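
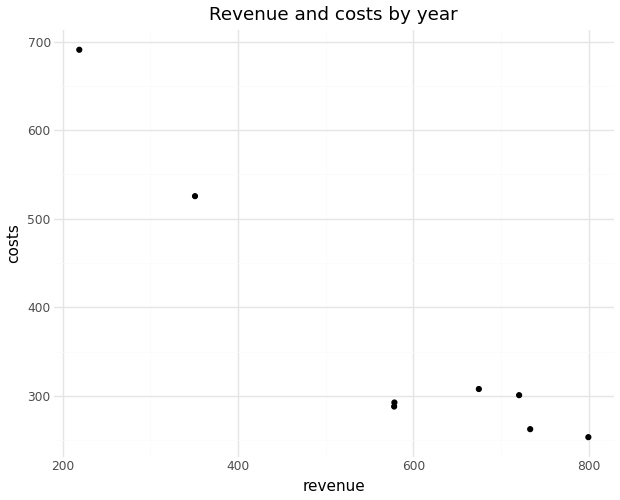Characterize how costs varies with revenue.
Points are negatively correlated; strong (|r| ≈ 0.9).

negative, strong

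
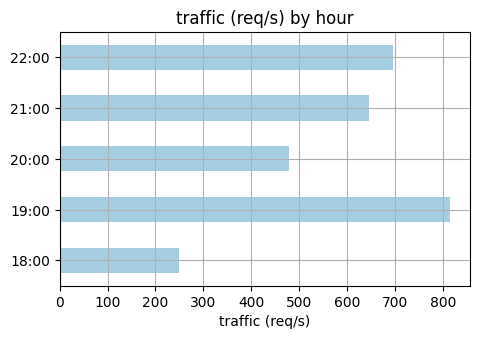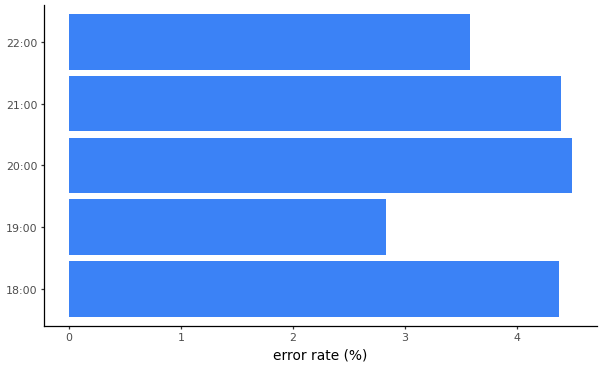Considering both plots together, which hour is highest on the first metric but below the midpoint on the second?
Chart 2 median error rate (%) ≈ 4.5; below-median hours: 19:00, 22:00. Among those, 19:00 has the highest traffic (req/s) (≈ 800).

19:00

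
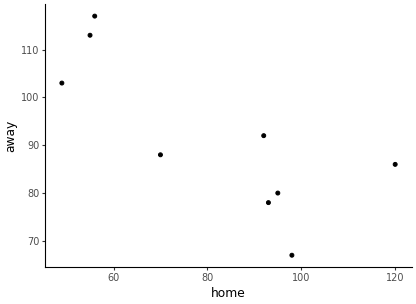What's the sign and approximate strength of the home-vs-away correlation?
negative, strong

Points are negatively correlated; strong (|r| ≈ 0.8).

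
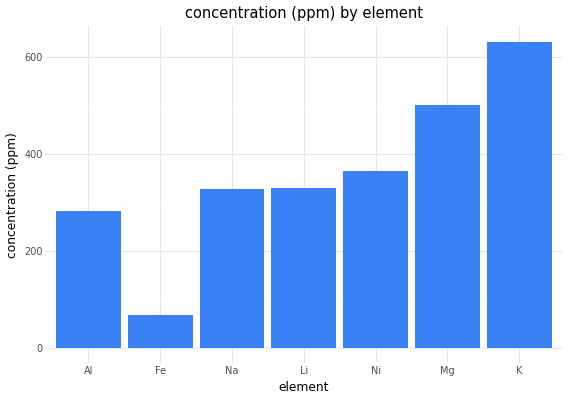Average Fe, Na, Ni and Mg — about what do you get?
(100 + 300 + 400 + 500) / 4 ≈ 325.

≈ 325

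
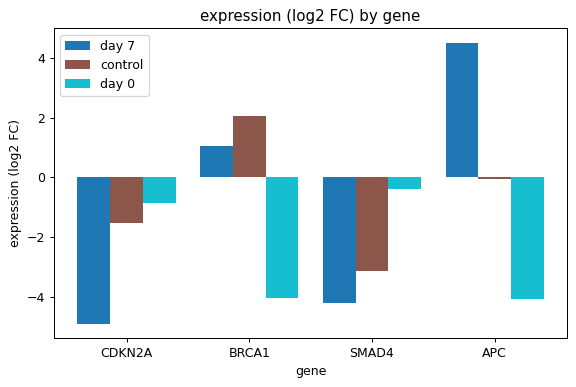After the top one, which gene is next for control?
Top 3 for control: BRCA1 ≈ 2, APC ≈ 0, CDKN2A ≈ -2.

APC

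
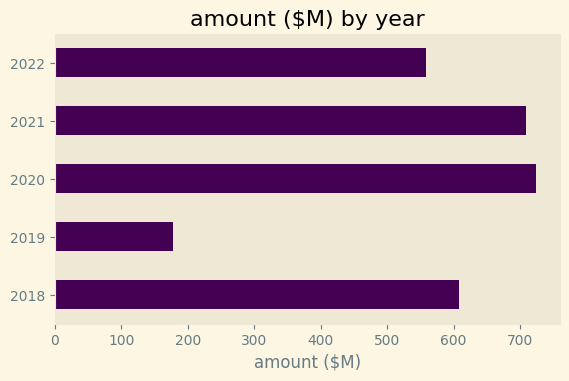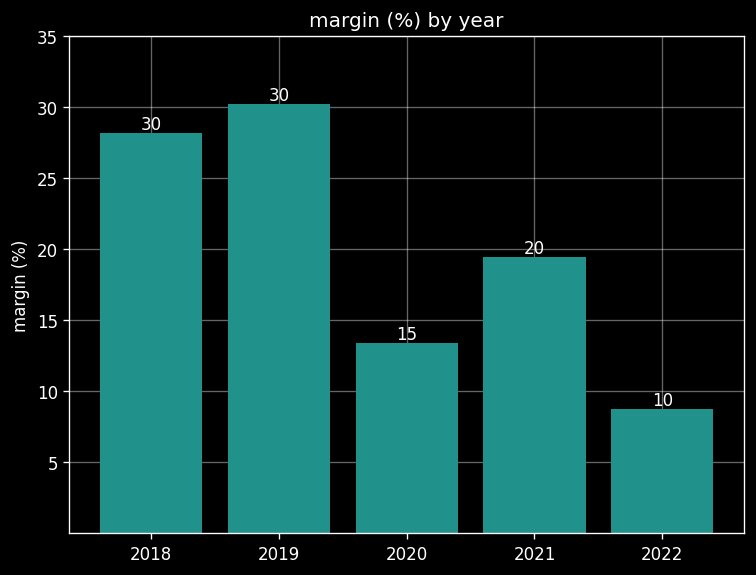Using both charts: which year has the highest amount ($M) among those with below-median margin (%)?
Chart 2 median margin (%) ≈ 20; below-median years: 2020, 2022. Among those, 2020 has the highest amount ($M) (≈ 700).

2020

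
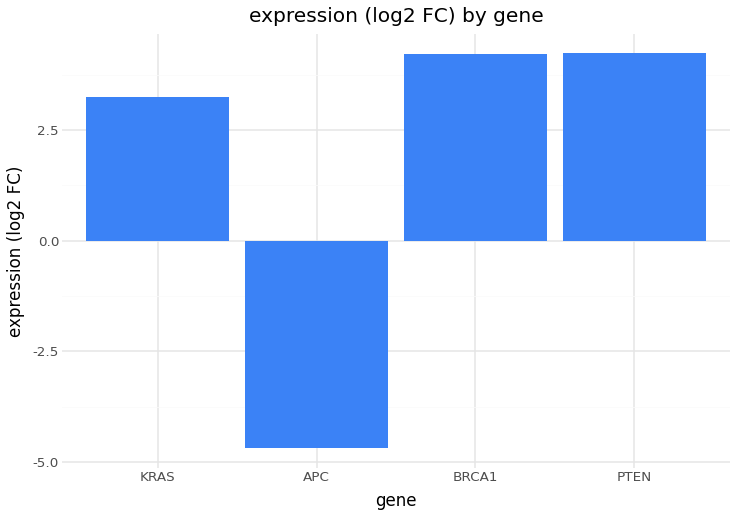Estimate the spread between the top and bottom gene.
Max PTEN ≈ 4, min APC ≈ -5; range ≈ 9.

≈ 9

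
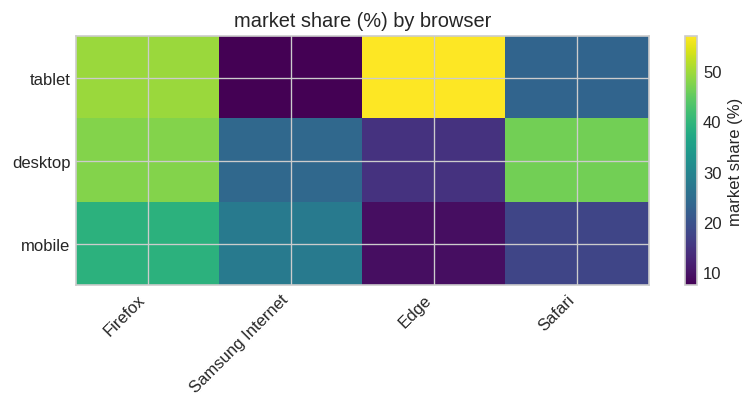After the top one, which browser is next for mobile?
Top 3 for mobile: Firefox ≈ 40, Samsung Internet ≈ 30, Safari ≈ 20.

Samsung Internet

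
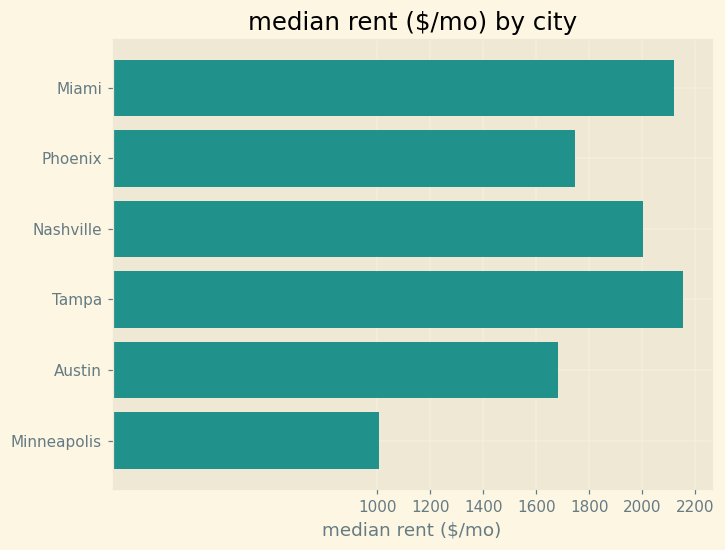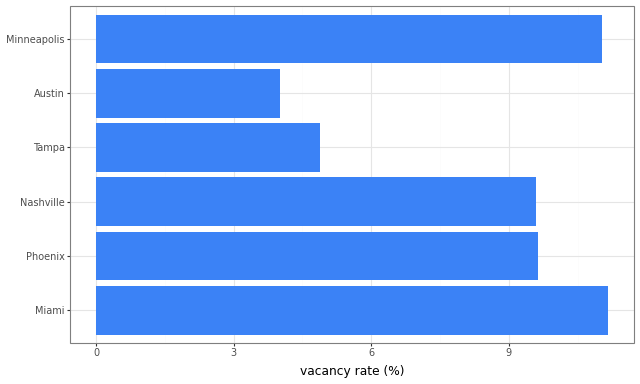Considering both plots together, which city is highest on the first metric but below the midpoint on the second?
Chart 2 median vacancy rate (%) ≈ 10; below-median cities: Nashville, Tampa, Austin. Among those, Tampa has the highest median rent ($/mo) (≈ 2200).

Tampa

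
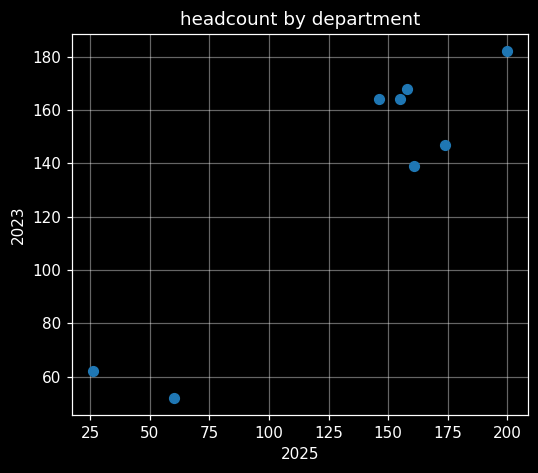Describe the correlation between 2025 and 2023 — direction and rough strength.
positive, strong

Points are positively correlated; strong (|r| ≈ 0.9).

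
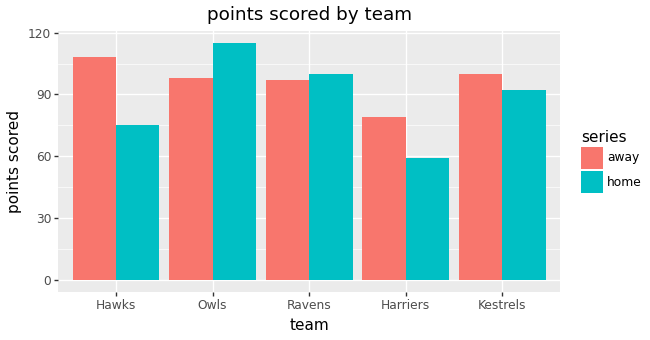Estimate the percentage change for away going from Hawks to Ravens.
≈ -9.1%

Hawks ≈ 110, Ravens ≈ 100; (100 − 110) / 110 ≈ -9.1%.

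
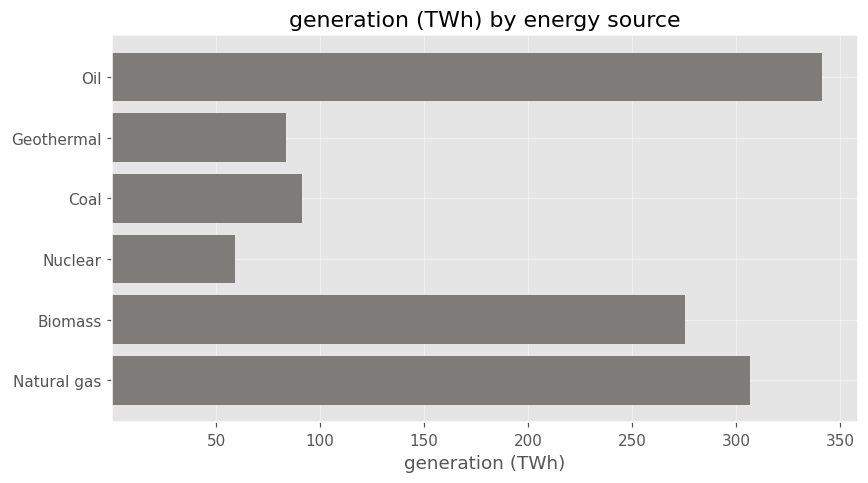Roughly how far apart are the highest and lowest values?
≈ 300

Max Oil ≈ 350, min Nuclear ≈ 50; range ≈ 300.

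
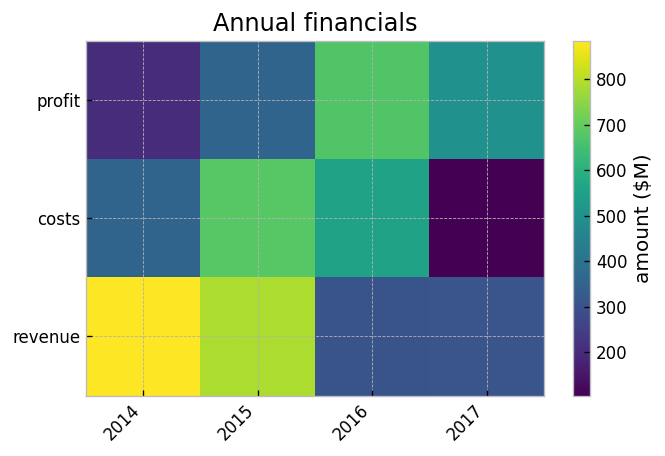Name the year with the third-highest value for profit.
Top 4 for profit: 2016 ≈ 700, 2017 ≈ 500, 2015 ≈ 400, 2014 ≈ 200.

2015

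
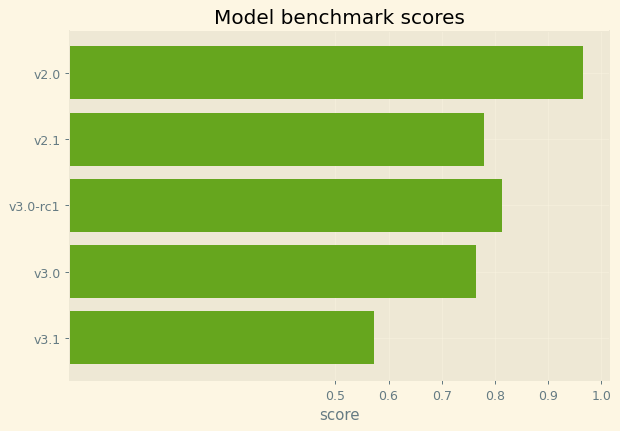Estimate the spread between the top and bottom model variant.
≈ 0.4

Max v2.0 ≈ 1.0, min v3.1 ≈ 0.6; range ≈ 0.4.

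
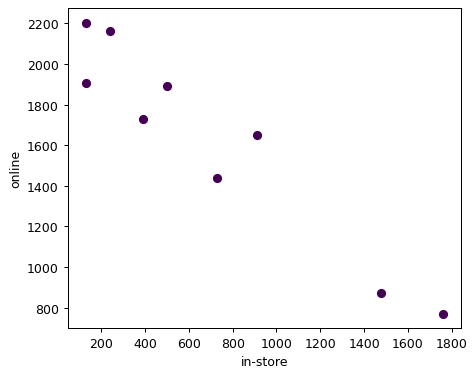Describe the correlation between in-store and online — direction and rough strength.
Points are negatively correlated; strong (|r| ≈ 1.0).

negative, strong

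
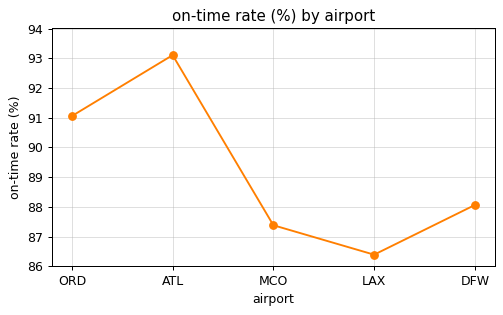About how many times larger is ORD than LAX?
ORD ≈ 91, LAX ≈ 86; 91/86 ≈ 1.06.

≈ 1.06×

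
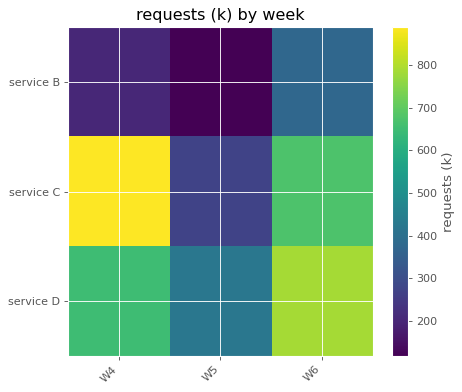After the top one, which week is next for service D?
W4

Top 3 for service D: W6 ≈ 800, W4 ≈ 700, W5 ≈ 400.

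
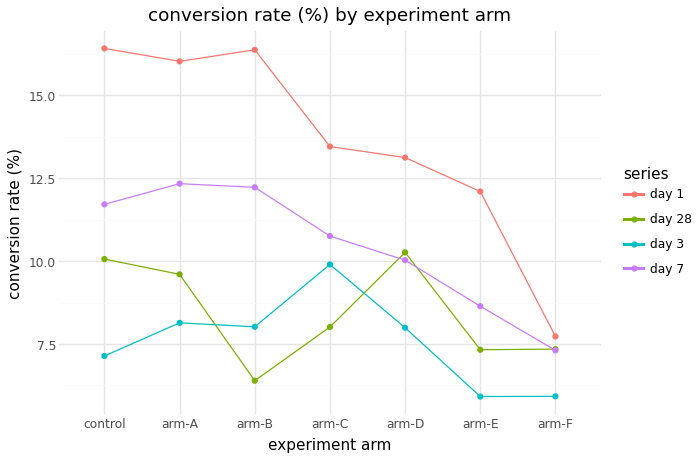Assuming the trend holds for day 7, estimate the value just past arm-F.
Last three: 10, 9, 7 → slope ≈ -1.5/step → next ≈ 5.5.

≈ 5.5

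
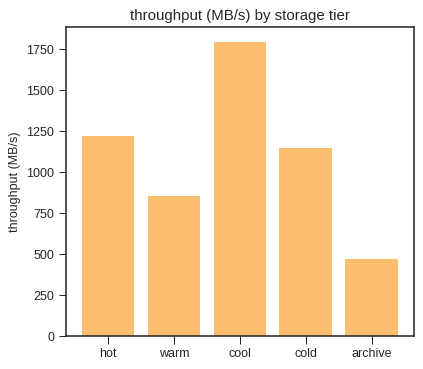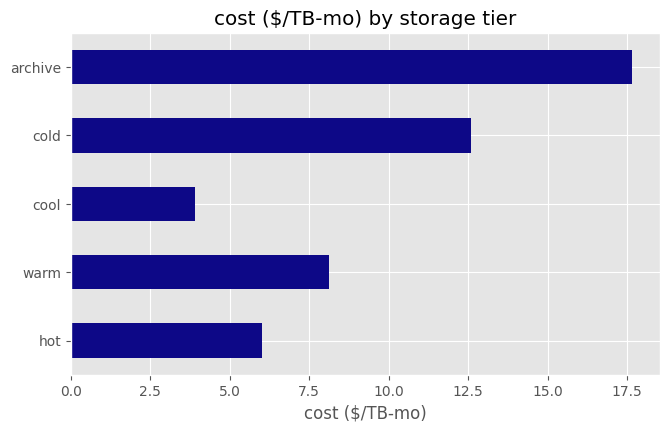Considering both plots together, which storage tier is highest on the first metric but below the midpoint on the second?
Chart 2 median cost ($/TB-mo) ≈ 8; below-median storage tiers: hot, cool. Among those, cool has the highest throughput (MB/s) (≈ 1800).

cool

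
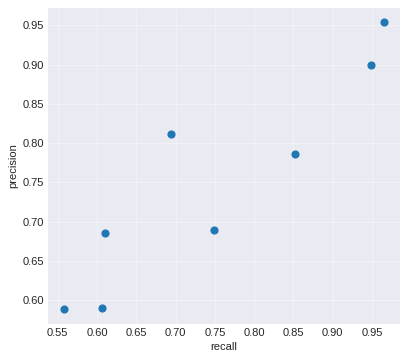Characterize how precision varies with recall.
Points are positively correlated; strong (|r| ≈ 0.9).

positive, strong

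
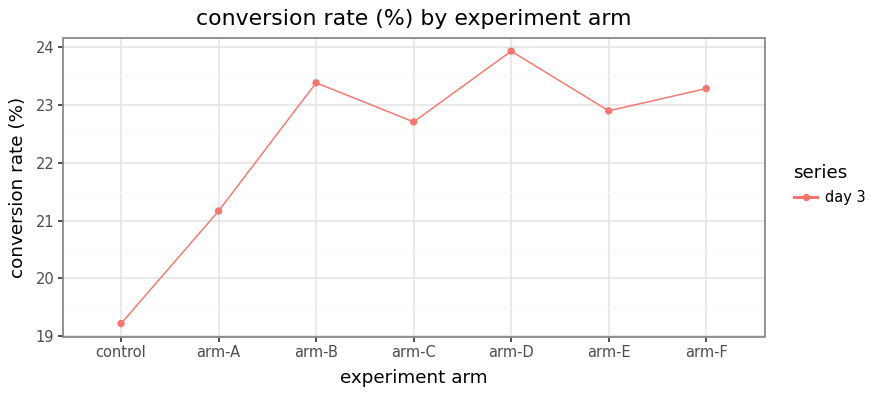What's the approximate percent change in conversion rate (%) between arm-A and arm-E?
≈ +9.5%

arm-A ≈ 21.0, arm-E ≈ 23.0; (23.0 − 21.0) / 21.0 ≈ +9.5%.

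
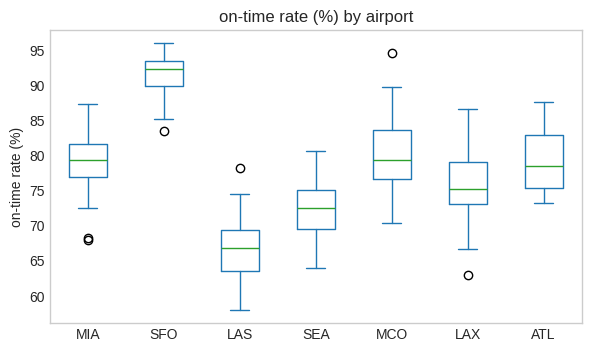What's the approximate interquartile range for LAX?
≈ 5

Q3 ≈ 80, Q1 ≈ 75; IQR ≈ 5.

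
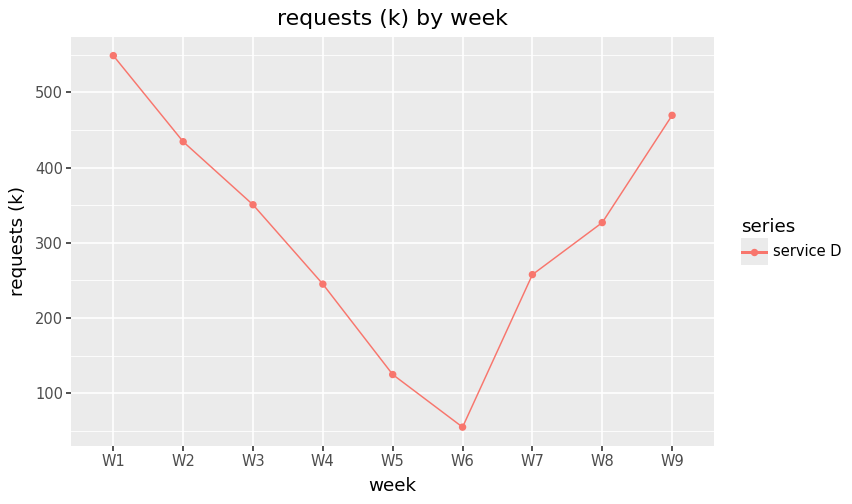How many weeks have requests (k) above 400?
Above 400: W1, W2, W9.

3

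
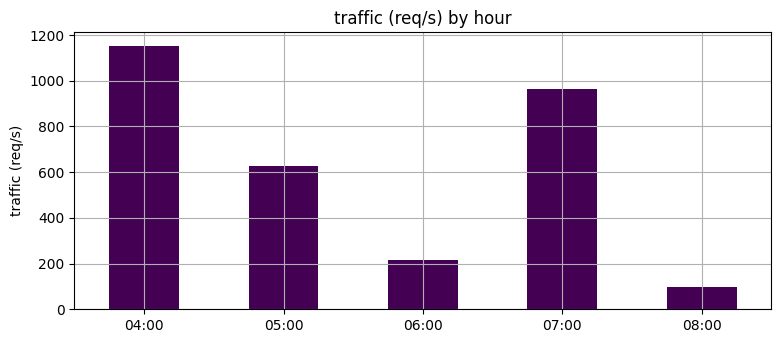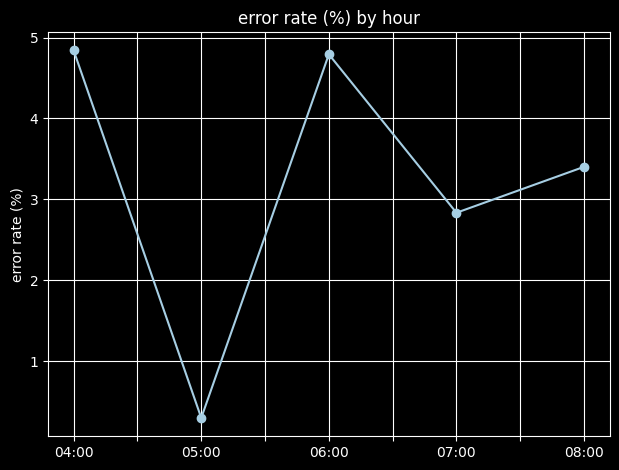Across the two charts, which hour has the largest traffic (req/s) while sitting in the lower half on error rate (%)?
07:00

Chart 2 median error rate (%) ≈ 3.5; below-median hours: 05:00, 07:00. Among those, 07:00 has the highest traffic (req/s) (≈ 1000).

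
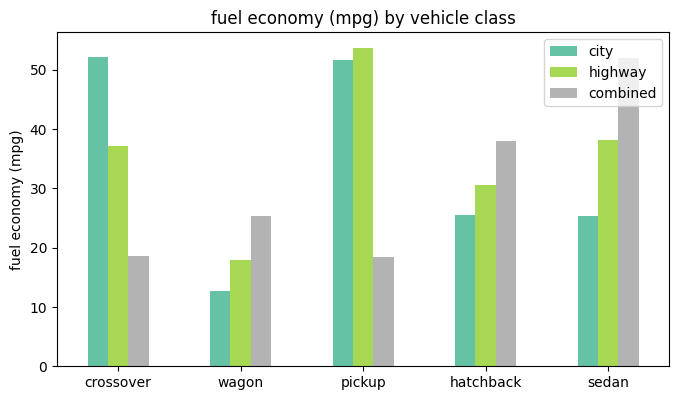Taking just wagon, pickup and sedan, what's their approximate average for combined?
≈ 32

(25 + 20 + 50) / 3 ≈ 32.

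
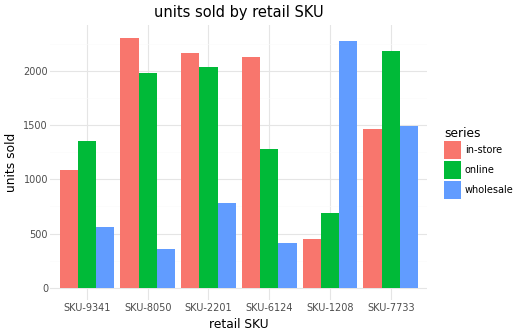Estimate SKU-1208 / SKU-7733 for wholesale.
SKU-1208 ≈ 2200, SKU-7733 ≈ 1400; 2200/1400 ≈ 1.57.

≈ 1.57×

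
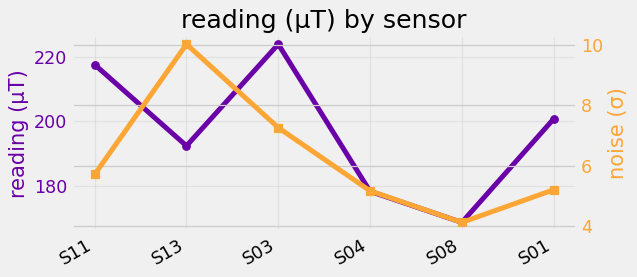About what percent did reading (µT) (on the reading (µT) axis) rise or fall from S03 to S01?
S03 ≈ 225, S01 ≈ 200; (200 − 225) / 225 ≈ -11.1%.

≈ -11.1%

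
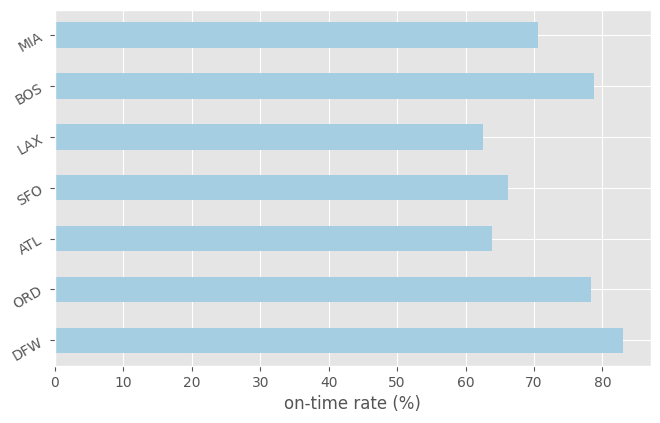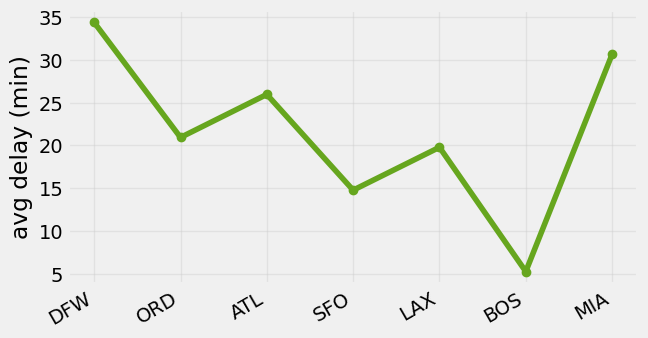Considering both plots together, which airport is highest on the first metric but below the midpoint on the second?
Chart 2 median avg delay (min) ≈ 20; below-median airports: SFO, LAX, BOS. Among those, BOS has the highest on-time rate (%) (≈ 80).

BOS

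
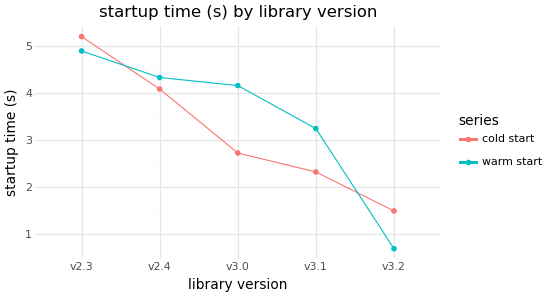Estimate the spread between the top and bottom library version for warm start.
Max v2.3 ≈ 5.0, min v3.2 ≈ 0.5; range ≈ 4.5.

≈ 4.5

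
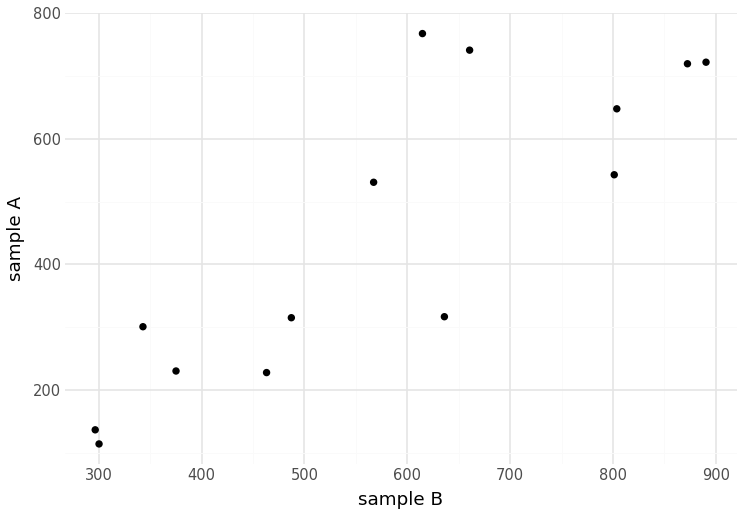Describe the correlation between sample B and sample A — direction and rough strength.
Points are positively correlated; strong (|r| ≈ 0.8).

positive, strong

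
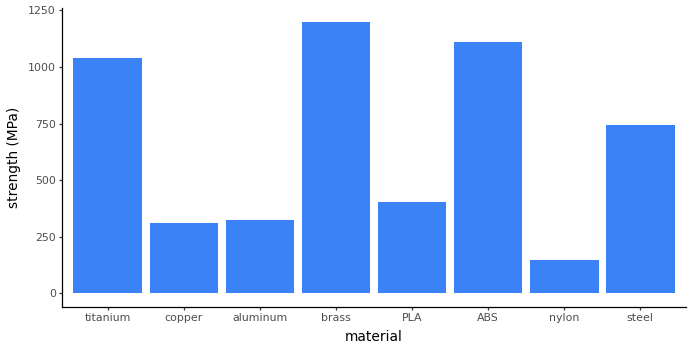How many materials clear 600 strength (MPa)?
Above 600: titanium, brass, ABS, steel.

4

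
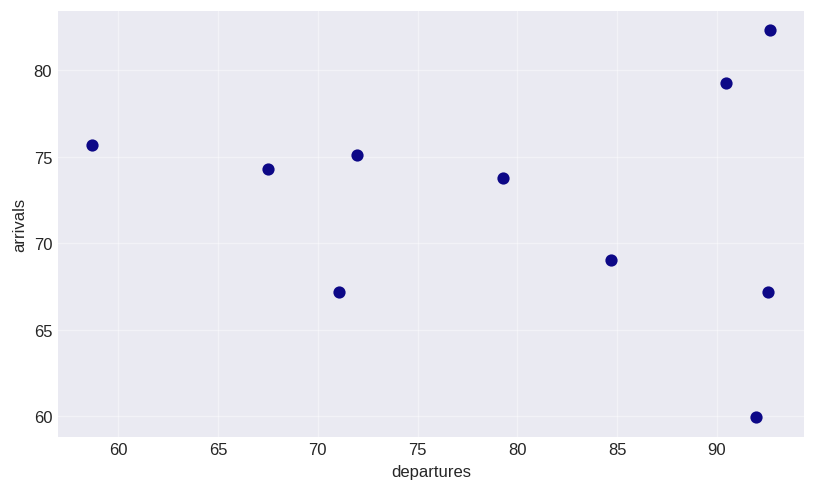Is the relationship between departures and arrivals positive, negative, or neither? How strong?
Points are roughly uncorrelated; weak (|r| ≈ 0.1).

no clear correlation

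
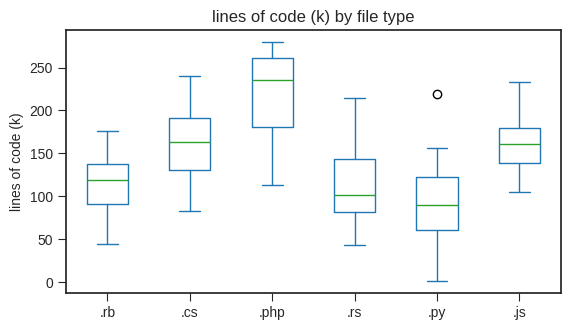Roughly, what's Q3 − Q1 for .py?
≈ 60

Q3 ≈ 120, Q1 ≈ 60; IQR ≈ 60.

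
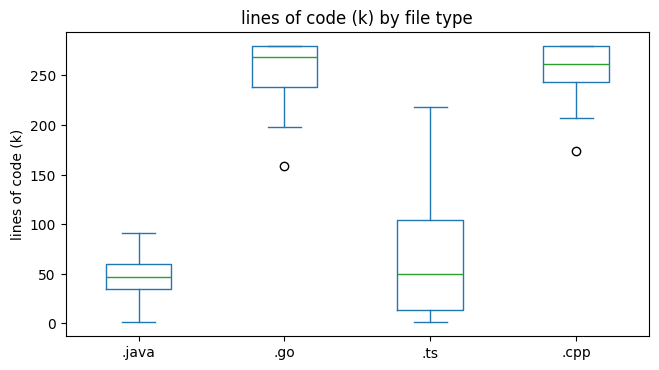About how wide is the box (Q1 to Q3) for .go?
≈ 40

Q3 ≈ 280, Q1 ≈ 240; IQR ≈ 40.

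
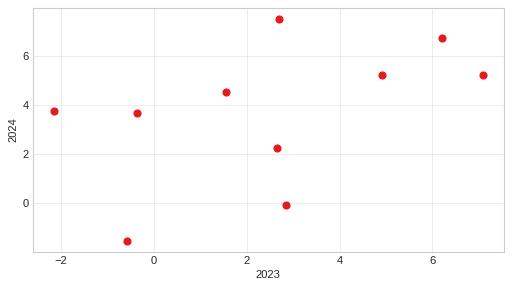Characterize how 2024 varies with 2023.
positive, moderate

Points are positively correlated; moderate (|r| ≈ 0.5).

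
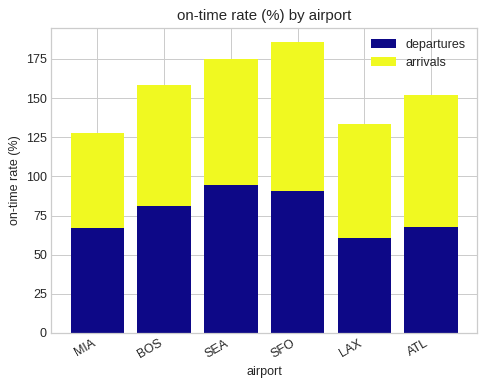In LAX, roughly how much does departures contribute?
≈ 60

departures top ≈ 60, bottom ≈ 0; segment ≈ 60.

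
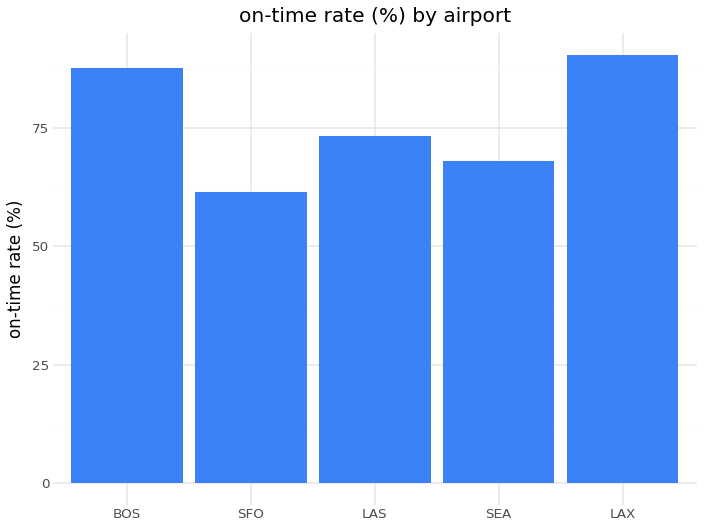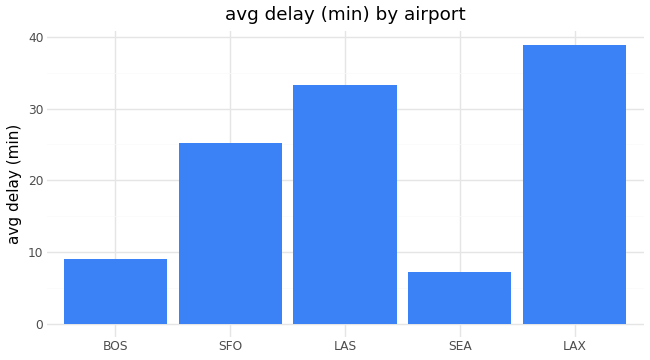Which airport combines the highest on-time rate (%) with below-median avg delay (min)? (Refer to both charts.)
Chart 2 median avg delay (min) ≈ 25; below-median airports: BOS, SEA. Among those, BOS has the highest on-time rate (%) (≈ 90).

BOS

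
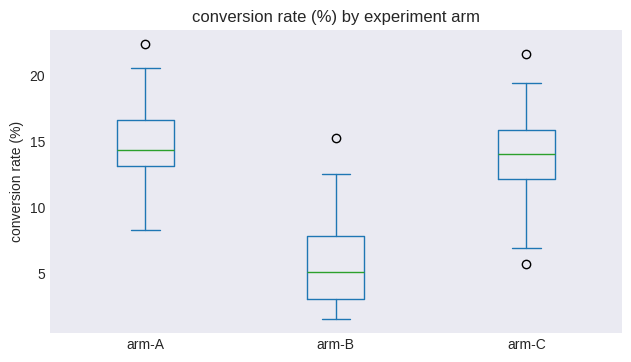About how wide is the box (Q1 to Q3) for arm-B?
≈ 5

Q3 ≈ 8, Q1 ≈ 3; IQR ≈ 5.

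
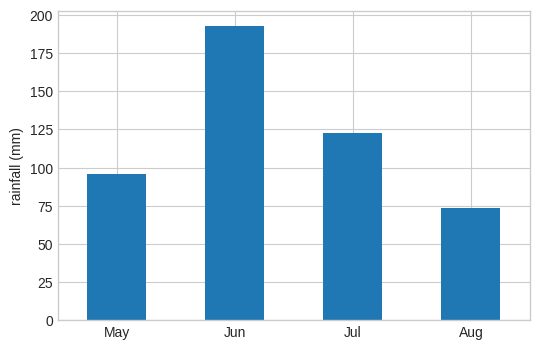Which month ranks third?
Top 4: Jun ≈ 200, Jul ≈ 120, May ≈ 100, Aug ≈ 80.

May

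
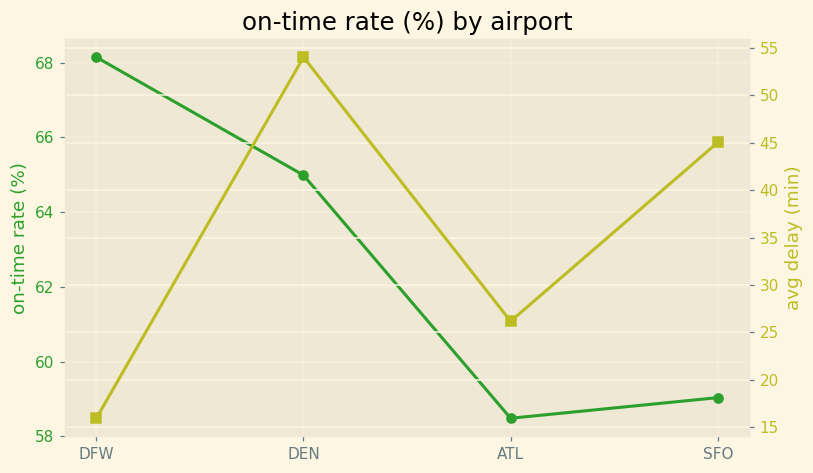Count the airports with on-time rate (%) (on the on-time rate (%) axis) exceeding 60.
2

Above 60: DFW, DEN.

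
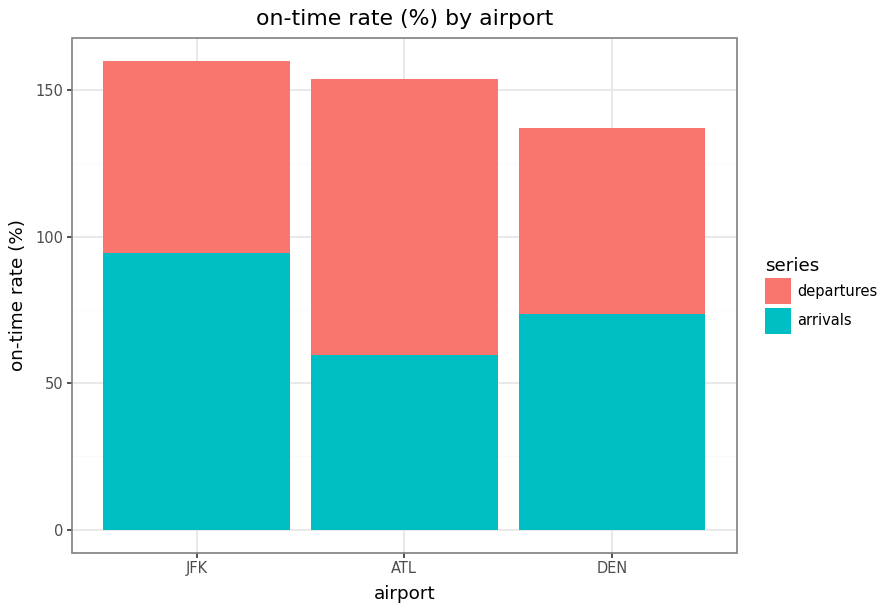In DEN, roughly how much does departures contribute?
departures top ≈ 140, bottom ≈ 80; segment ≈ 60.

≈ 60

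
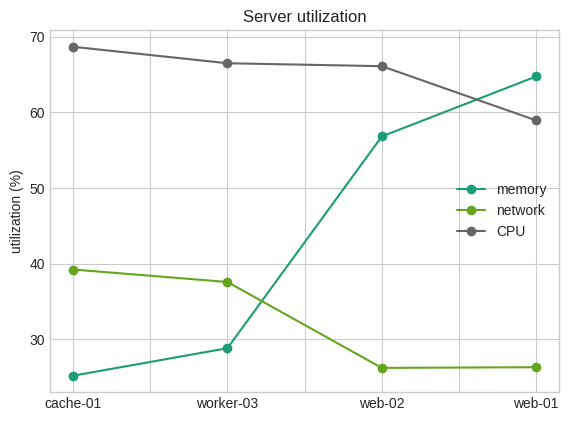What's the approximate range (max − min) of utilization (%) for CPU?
Max cache-01 ≈ 70, min web-01 ≈ 60; range ≈ 10.

≈ 10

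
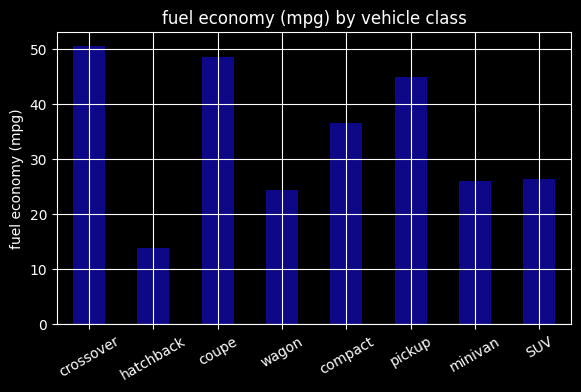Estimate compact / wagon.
compact ≈ 35, wagon ≈ 25; 35/25 ≈ 1.4.

≈ 1.4×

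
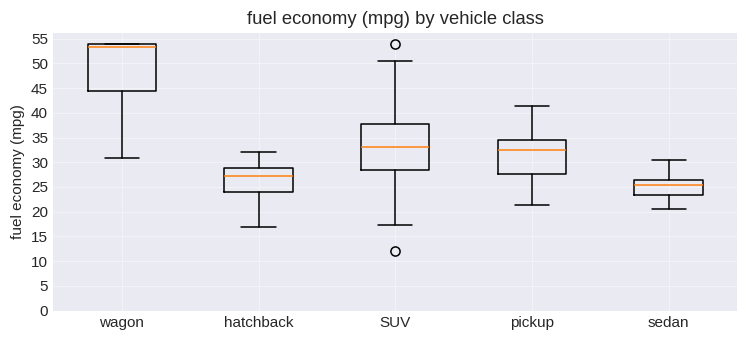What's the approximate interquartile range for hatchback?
Q3 ≈ 30, Q1 ≈ 25; IQR ≈ 5.

≈ 5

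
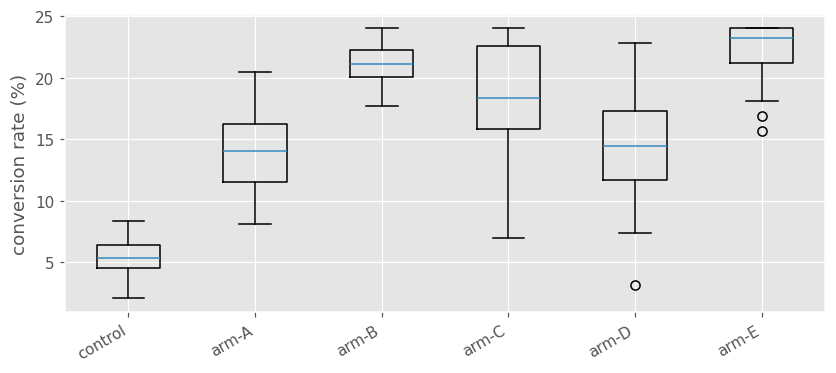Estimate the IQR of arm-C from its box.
≈ 6

Q3 ≈ 22, Q1 ≈ 16; IQR ≈ 6.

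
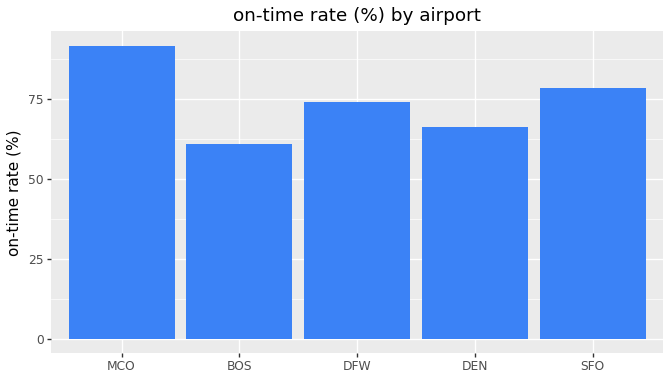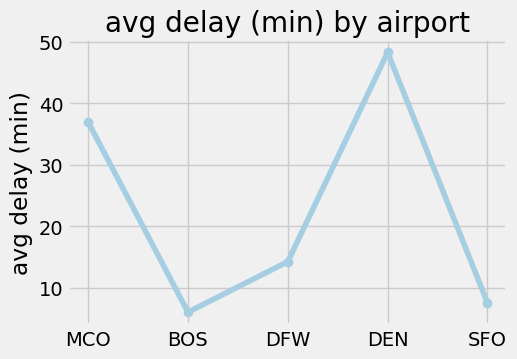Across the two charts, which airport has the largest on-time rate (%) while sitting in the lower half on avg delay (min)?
Chart 2 median avg delay (min) ≈ 15; below-median airports: BOS, SFO. Among those, SFO has the highest on-time rate (%) (≈ 80).

SFO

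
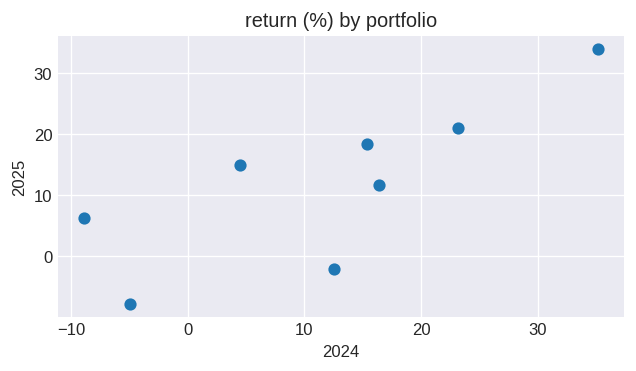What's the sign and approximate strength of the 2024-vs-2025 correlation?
positive, strong

Points are positively correlated; strong (|r| ≈ 0.8).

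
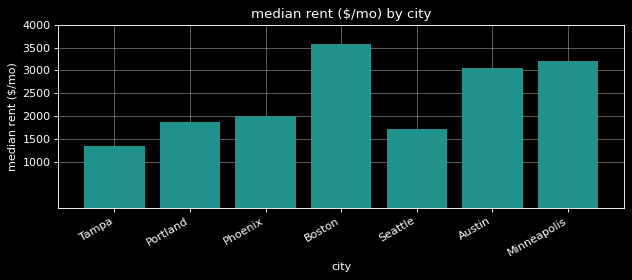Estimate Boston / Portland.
≈ 1.75×

Boston ≈ 3500, Portland ≈ 2000; 3500/2000 ≈ 1.75.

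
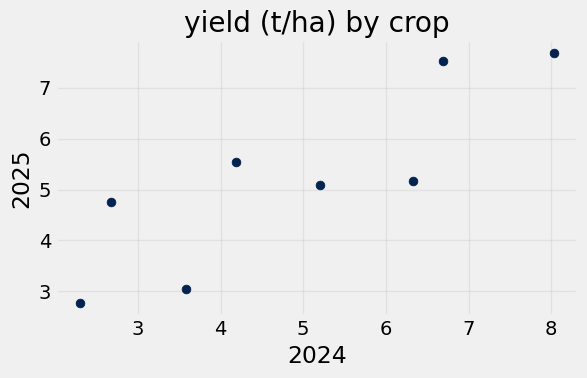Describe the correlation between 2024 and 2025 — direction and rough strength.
positive, strong

Points are positively correlated; strong (|r| ≈ 0.9).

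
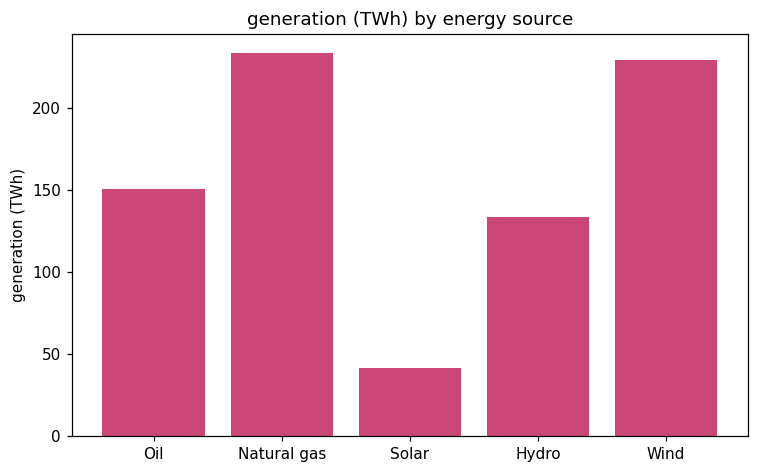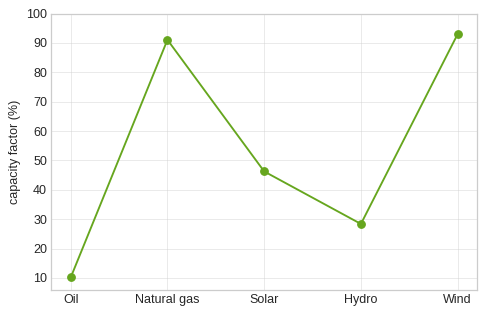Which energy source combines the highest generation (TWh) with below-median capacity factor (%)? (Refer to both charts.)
Oil

Chart 2 median capacity factor (%) ≈ 50; below-median energy sources: Oil, Hydro. Among those, Oil has the highest generation (TWh) (≈ 150).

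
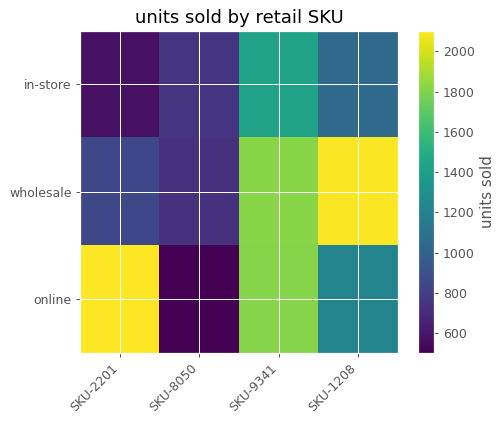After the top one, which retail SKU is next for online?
SKU-9341

Top 3 for online: SKU-2201 ≈ 2200, SKU-9341 ≈ 1800, SKU-1208 ≈ 1200.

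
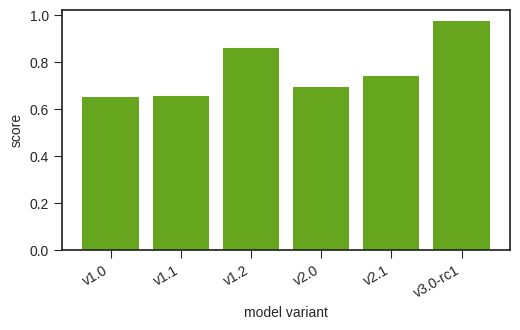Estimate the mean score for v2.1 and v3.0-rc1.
≈ 0.85

(0.7 + 1.0) / 2 ≈ 0.85.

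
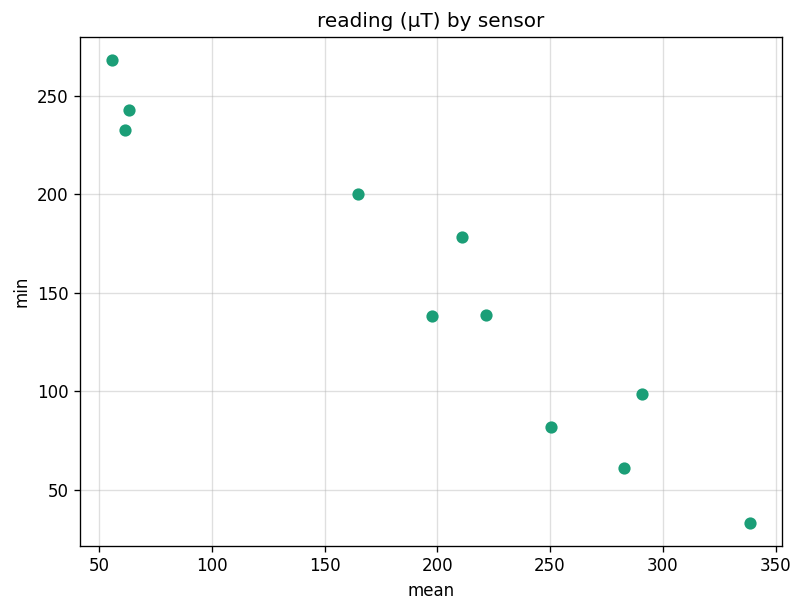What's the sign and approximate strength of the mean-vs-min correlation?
negative, strong

Points are negatively correlated; strong (|r| ≈ 1.0).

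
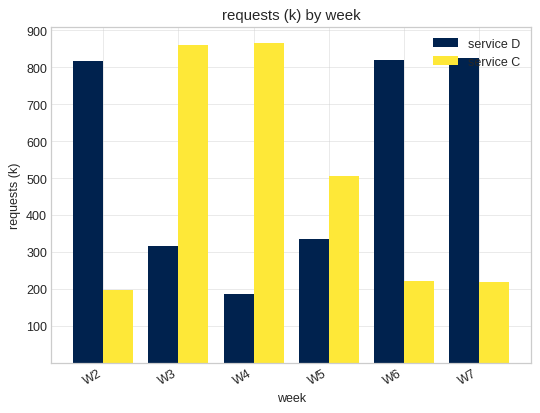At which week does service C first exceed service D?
W3

W2: service C ≈ 200 vs service D ≈ 800 (not yet); W3: service C ≈ 900 vs service D ≈ 300 (first crossover).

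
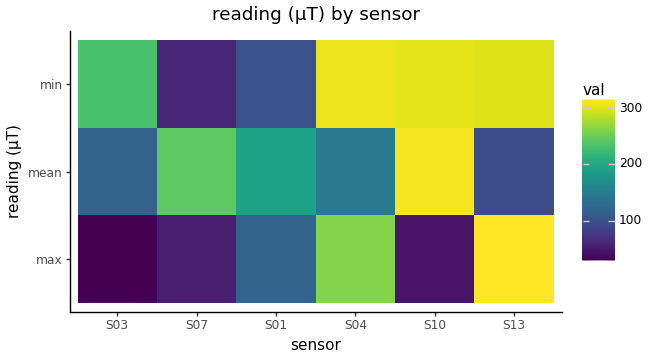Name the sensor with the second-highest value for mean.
Top 3 for mean: S10 ≈ 300, S07 ≈ 250, S01 ≈ 200.

S07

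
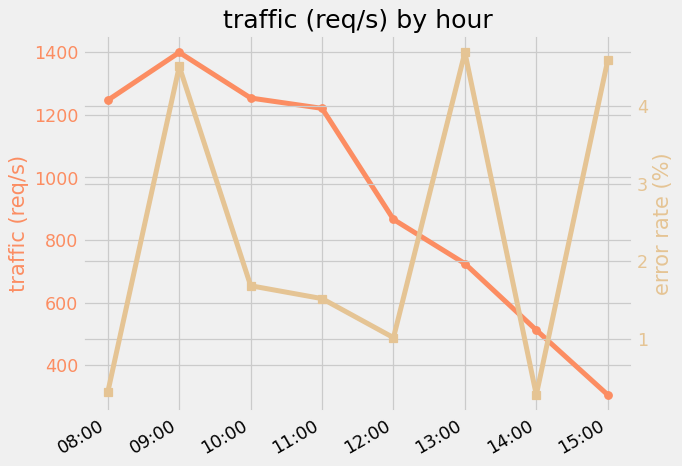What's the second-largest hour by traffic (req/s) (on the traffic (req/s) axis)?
10:00

Top 3 (on the traffic (req/s) axis): 09:00 ≈ 1400, 10:00 ≈ 1300, 08:00 ≈ 1200.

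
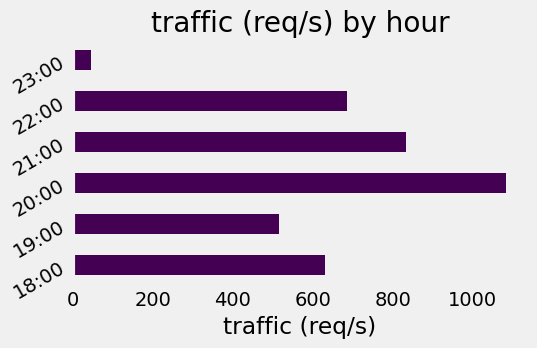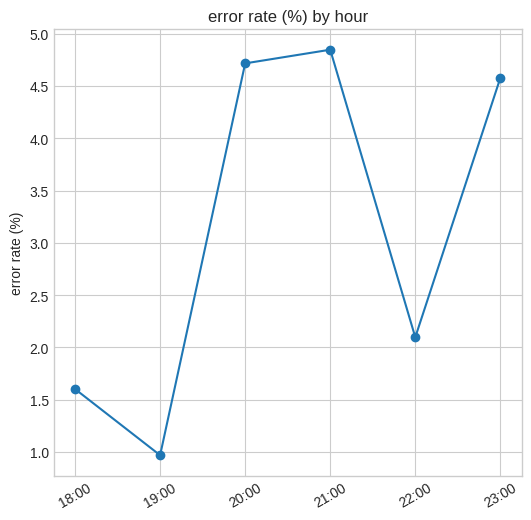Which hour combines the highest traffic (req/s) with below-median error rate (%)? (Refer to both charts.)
22:00

Chart 2 median error rate (%) ≈ 3.5; below-median hours: 18:00, 19:00, 22:00. Among those, 22:00 has the highest traffic (req/s) (≈ 700).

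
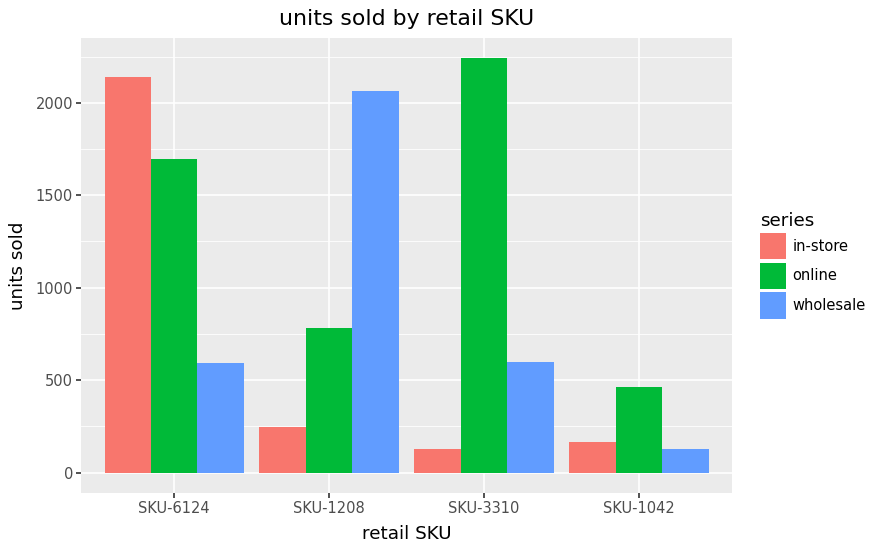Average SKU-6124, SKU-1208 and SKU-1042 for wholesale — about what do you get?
(600 + 2000 + 200) / 3 ≈ 933.

≈ 933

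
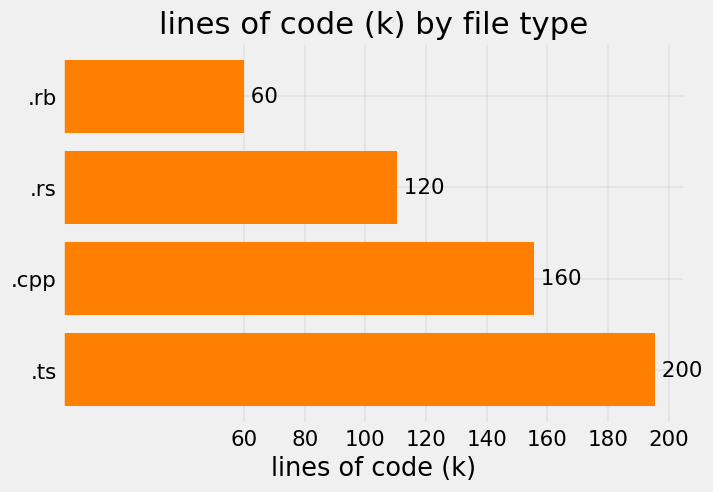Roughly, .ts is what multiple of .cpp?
≈ 1.25×

.ts ≈ 200, .cpp ≈ 160; 200/160 ≈ 1.25.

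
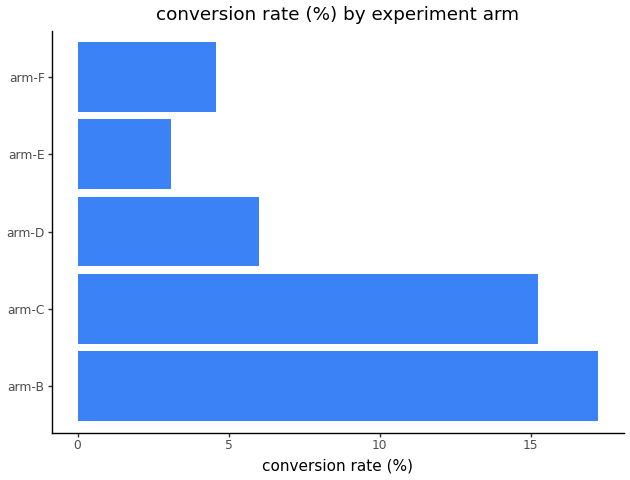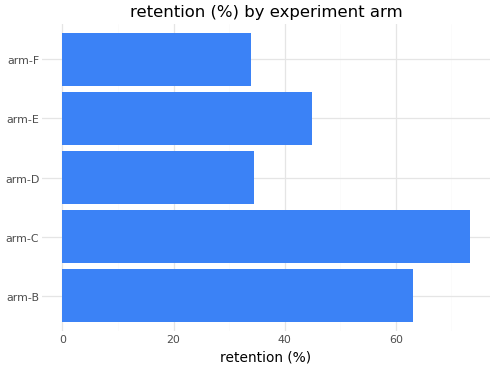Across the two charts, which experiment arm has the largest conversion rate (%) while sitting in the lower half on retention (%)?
arm-D

Chart 2 median retention (%) ≈ 40; below-median experiment arms: arm-D, arm-F. Among those, arm-D has the highest conversion rate (%) (≈ 6).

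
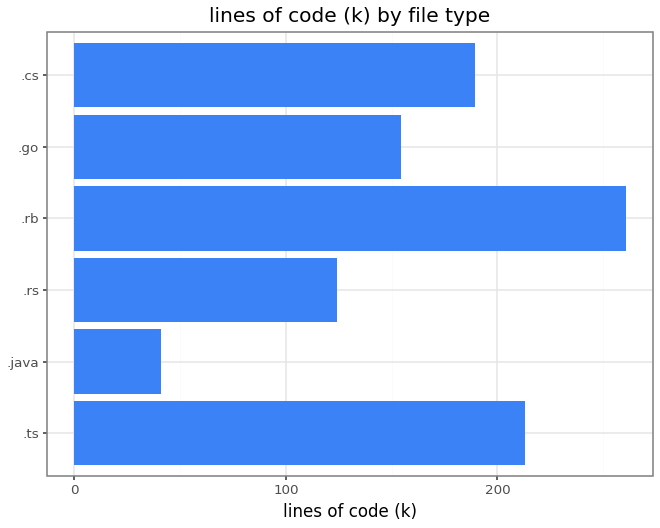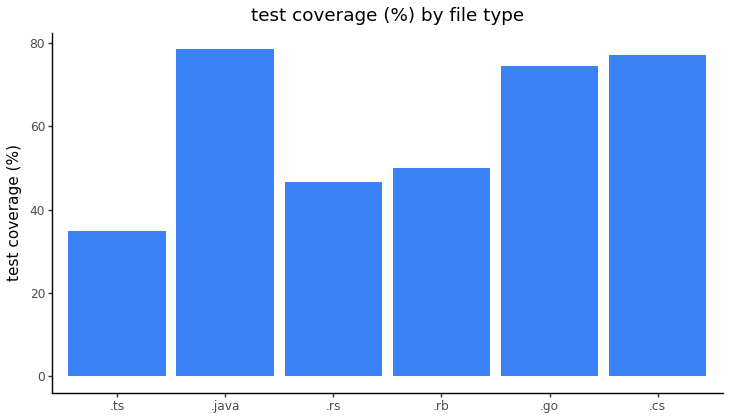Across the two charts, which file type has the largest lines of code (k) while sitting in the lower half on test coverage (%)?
Chart 2 median test coverage (%) ≈ 60; below-median file types: .ts, .rs, .rb. Among those, .rb has the highest lines of code (k) (≈ 250).

.rb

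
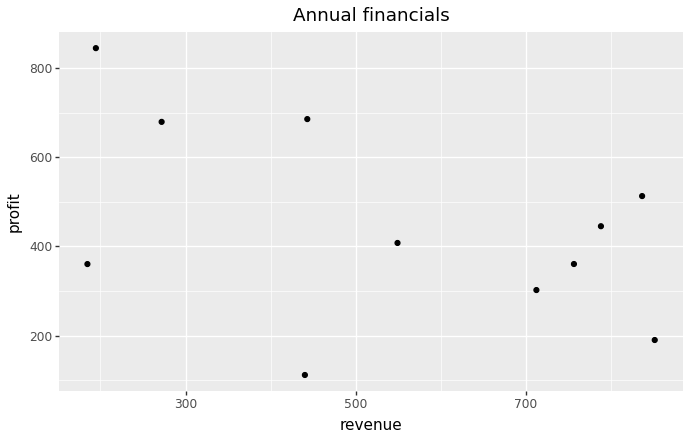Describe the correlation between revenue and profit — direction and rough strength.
Points are negatively correlated; moderate (|r| ≈ 0.5).

negative, moderate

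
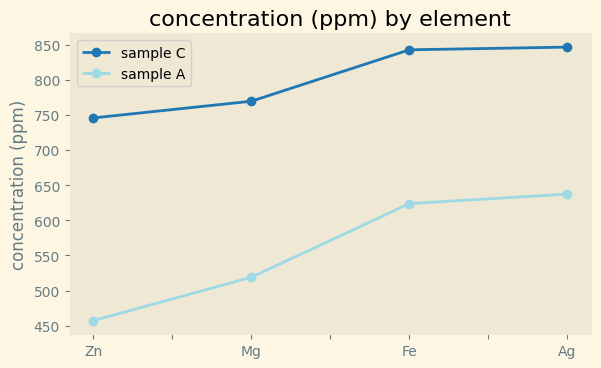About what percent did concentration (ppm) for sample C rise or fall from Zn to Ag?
Zn ≈ 750, Ag ≈ 850; (850 − 750) / 750 ≈ +13.3%.

≈ +13.3%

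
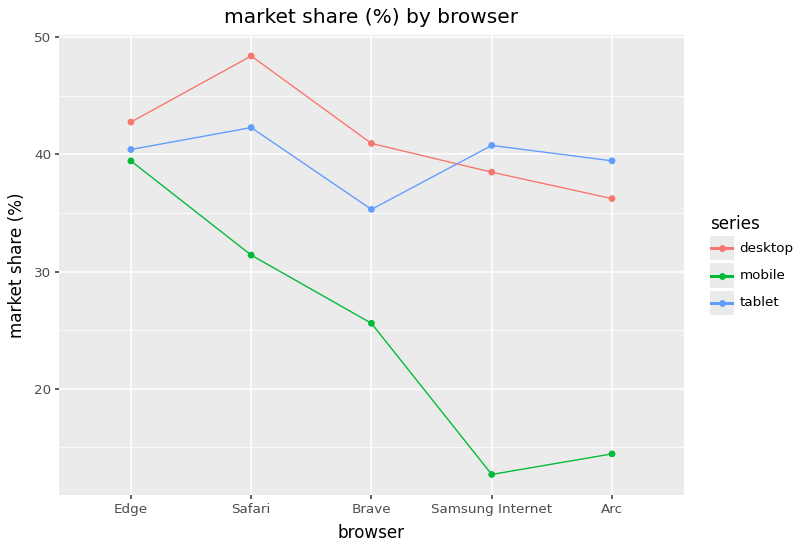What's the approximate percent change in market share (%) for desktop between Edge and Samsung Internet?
Edge ≈ 45, Samsung Internet ≈ 40; (40 − 45) / 45 ≈ -11.1%.

≈ -11.1%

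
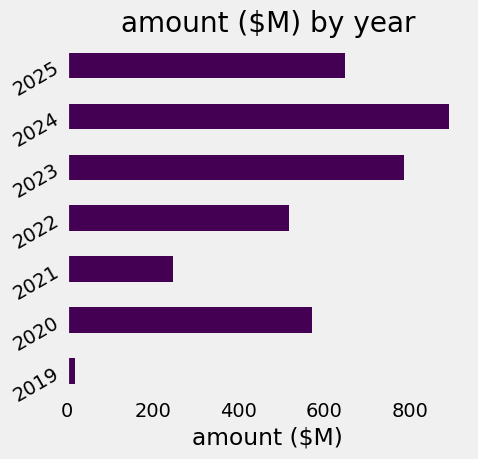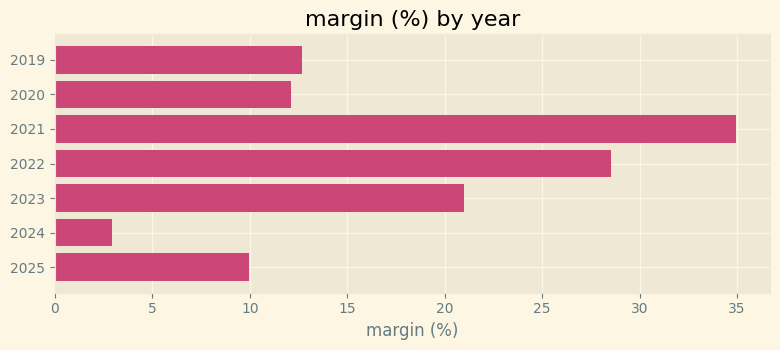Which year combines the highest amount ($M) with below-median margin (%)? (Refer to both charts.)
Chart 2 median margin (%) ≈ 15; below-median years: 2020, 2024, 2025. Among those, 2024 has the highest amount ($M) (≈ 900).

2024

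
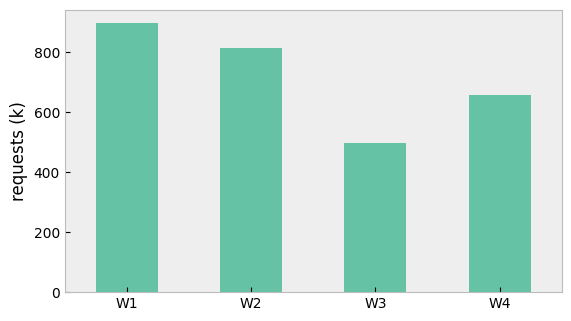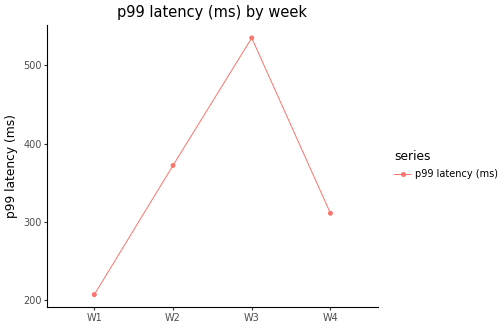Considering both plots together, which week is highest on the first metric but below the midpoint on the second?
W1

Chart 2 median p99 latency (ms) ≈ 350; below-median weeks: W1, W4. Among those, W1 has the highest requests (k) (≈ 900).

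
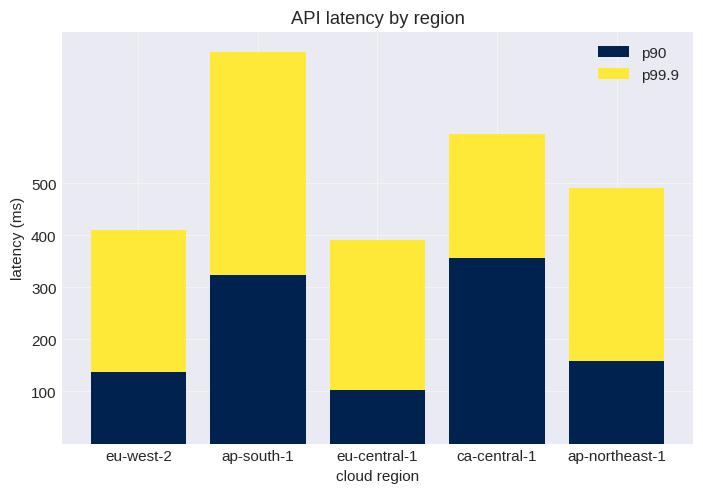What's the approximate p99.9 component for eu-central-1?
p99.9 top ≈ 400, bottom ≈ 100; segment ≈ 300.

≈ 300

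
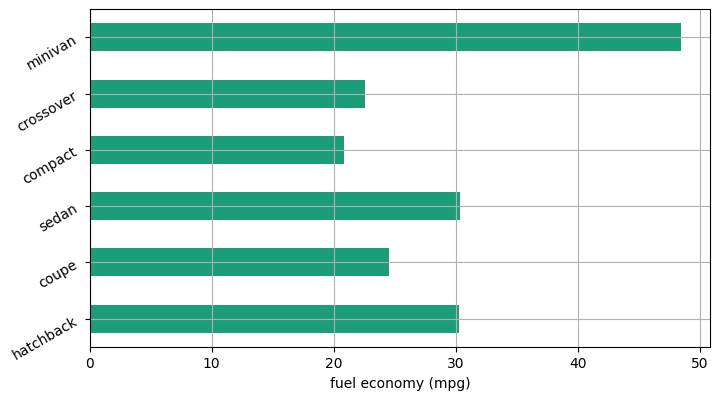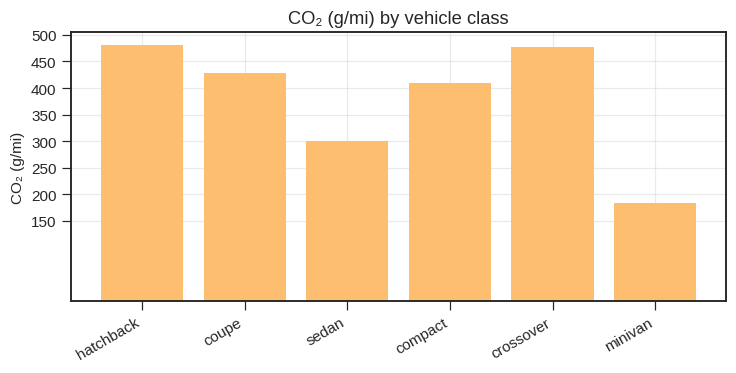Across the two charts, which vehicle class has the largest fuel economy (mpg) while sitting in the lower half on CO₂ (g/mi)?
Chart 2 median CO₂ (g/mi) ≈ 400; below-median vehicle classes: sedan, compact, minivan. Among those, minivan has the highest fuel economy (mpg) (≈ 50).

minivan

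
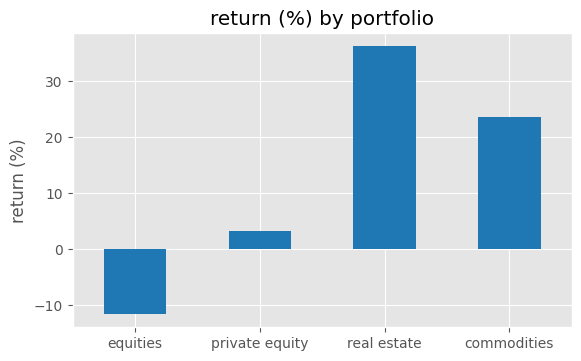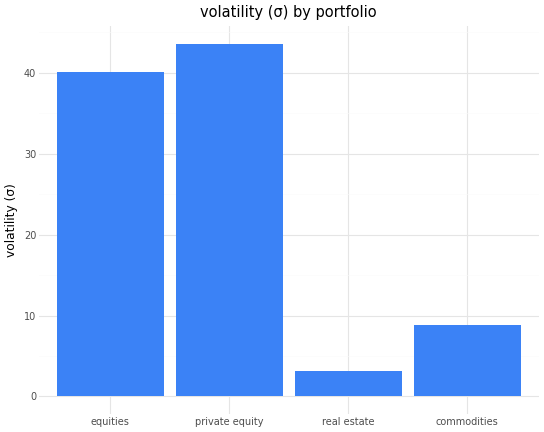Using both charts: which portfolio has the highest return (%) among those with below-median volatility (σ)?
real estate

Chart 2 median volatility (σ) ≈ 25; below-median portfolios: real estate, commodities. Among those, real estate has the highest return (%) (≈ 35).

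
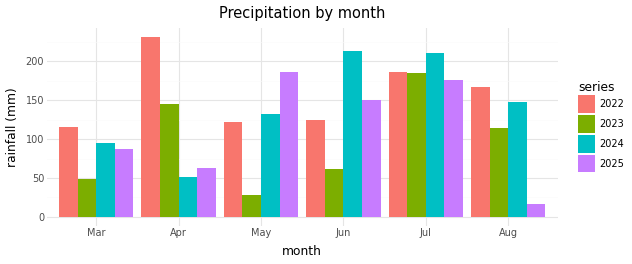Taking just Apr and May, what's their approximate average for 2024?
≈ 100

(60 + 140) / 2 ≈ 100.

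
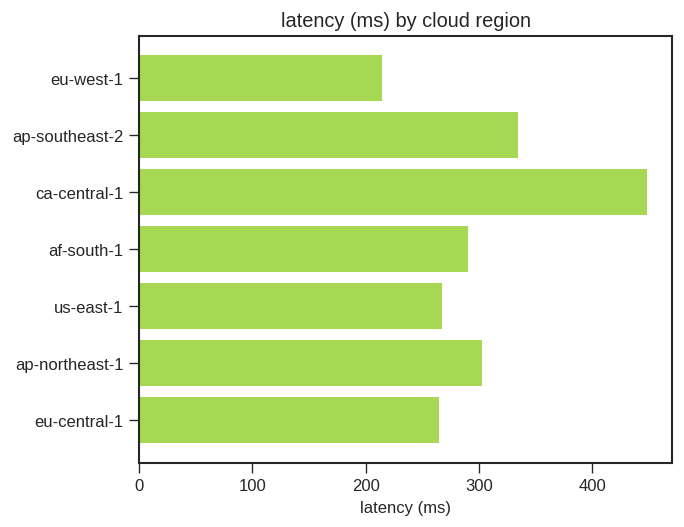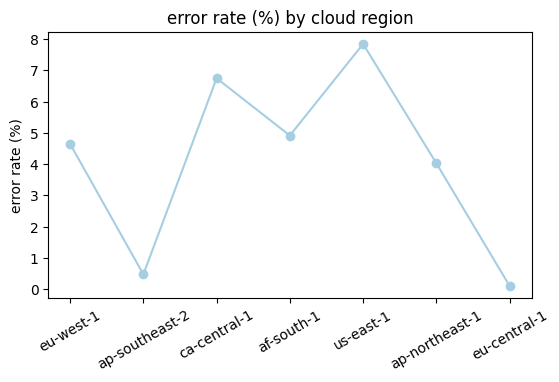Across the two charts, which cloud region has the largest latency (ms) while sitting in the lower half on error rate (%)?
Chart 2 median error rate (%) ≈ 5; below-median cloud regions: ap-southeast-2, ap-northeast-1, eu-central-1. Among those, ap-southeast-2 has the highest latency (ms) (≈ 350).

ap-southeast-2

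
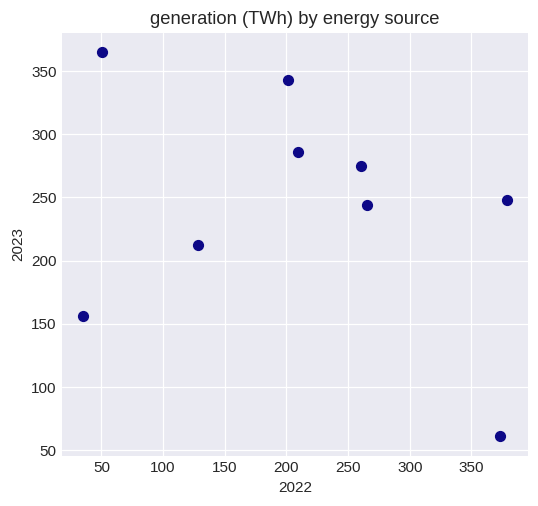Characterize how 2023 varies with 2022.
negative, weak

Points are negatively correlated; weak (|r| ≈ 0.3).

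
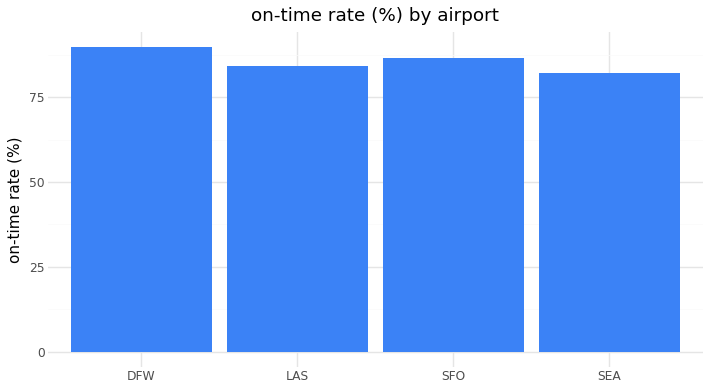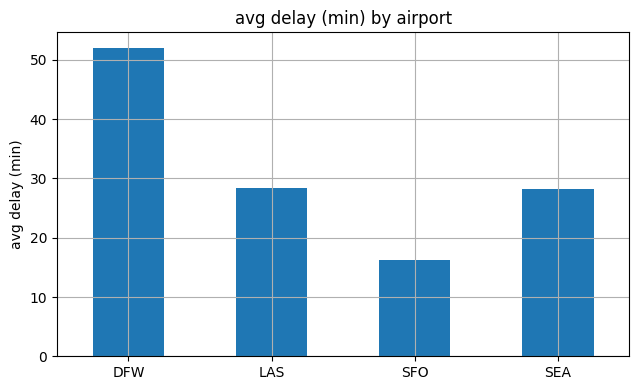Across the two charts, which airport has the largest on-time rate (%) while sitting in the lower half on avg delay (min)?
Chart 2 median avg delay (min) ≈ 30; below-median airports: SFO, SEA. Among those, SFO has the highest on-time rate (%) (≈ 90).

SFO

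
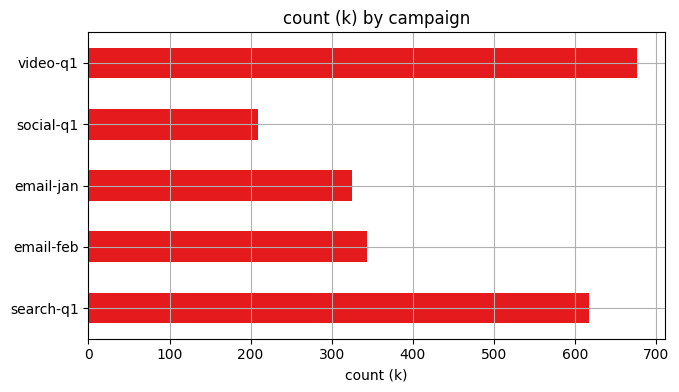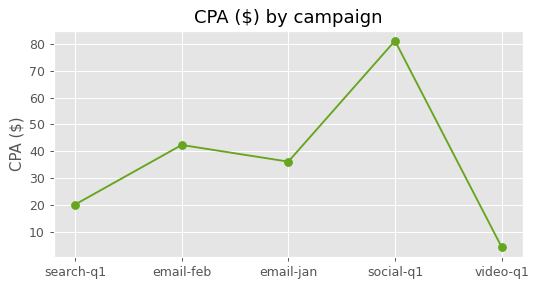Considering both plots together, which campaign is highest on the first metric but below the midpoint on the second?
video-q1

Chart 2 median CPA ($) ≈ 40; below-median campaigns: search-q1, video-q1. Among those, video-q1 has the highest count (k) (≈ 700).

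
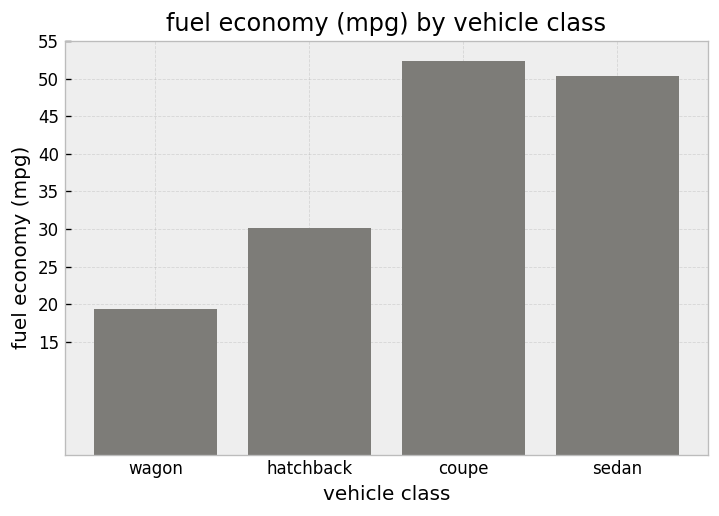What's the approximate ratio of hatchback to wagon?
≈ 1.5×

hatchback ≈ 30, wagon ≈ 20; 30/20 ≈ 1.5.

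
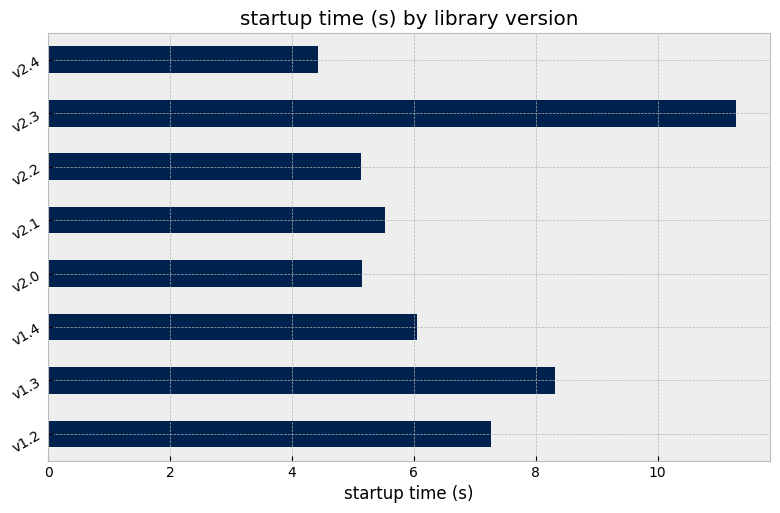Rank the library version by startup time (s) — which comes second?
Top 3: v2.3 ≈ 11, v1.3 ≈ 8, v1.2 ≈ 7.

v1.3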